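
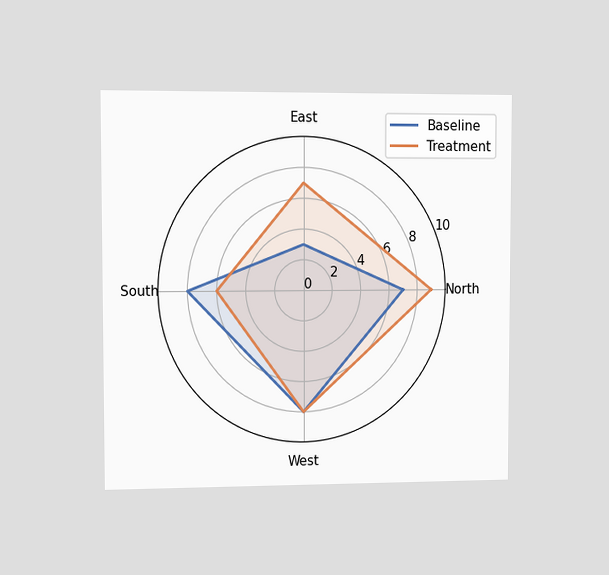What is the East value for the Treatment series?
7

The chart is viewed slightly from the left. On the East axis, Treatment reaches 7.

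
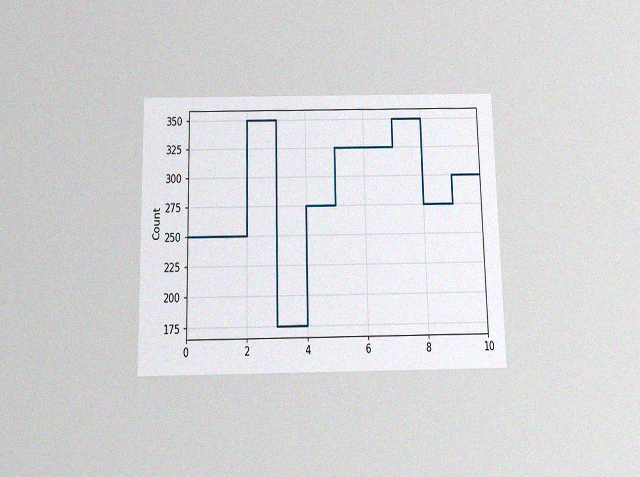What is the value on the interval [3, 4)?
175

The chart is viewed slightly from below, with some photo noise. On [3, 4) the step sits at 175.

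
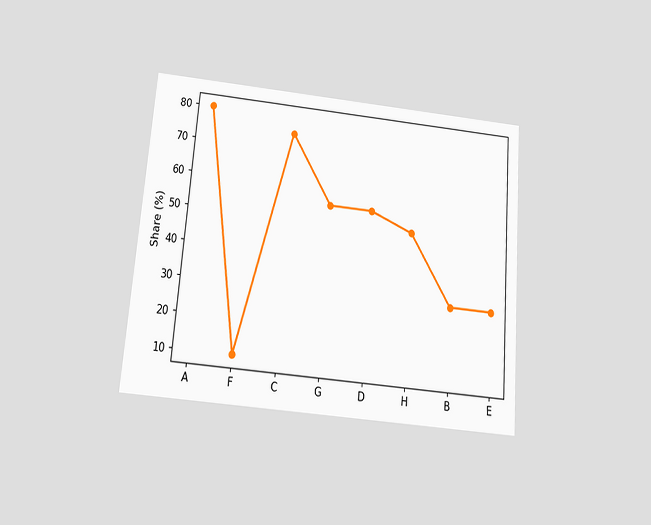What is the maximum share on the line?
80%

The chart is tilted about 5° clockwise and viewed slightly from below. The highest point is at A, and reading across to the y-axis gives 80%.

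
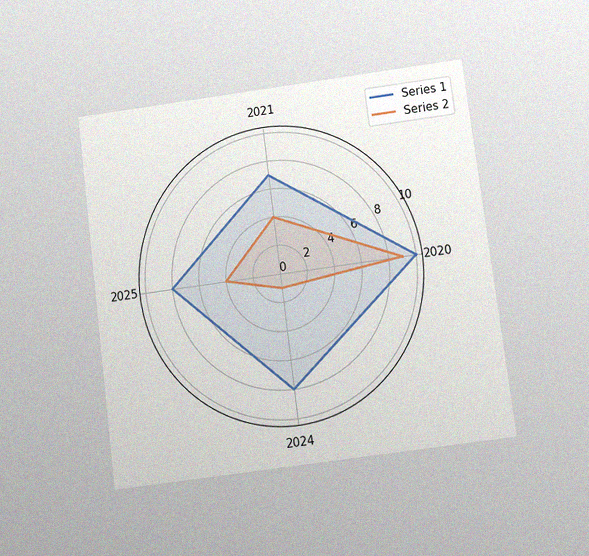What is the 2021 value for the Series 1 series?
The chart is tilted about 7° counter-clockwise and viewed at a slight angle, with some photo noise. On the 2021 axis, Series 1 reaches 7.

7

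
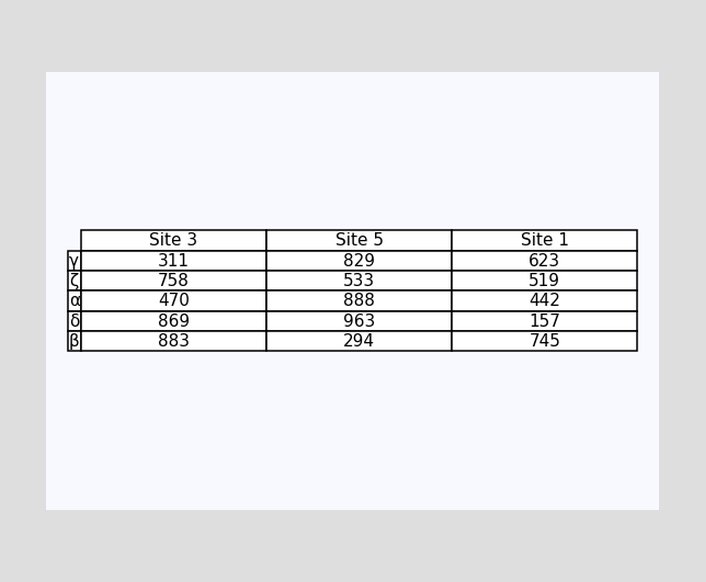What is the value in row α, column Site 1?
442

The (α, Site 1) cell reads 442.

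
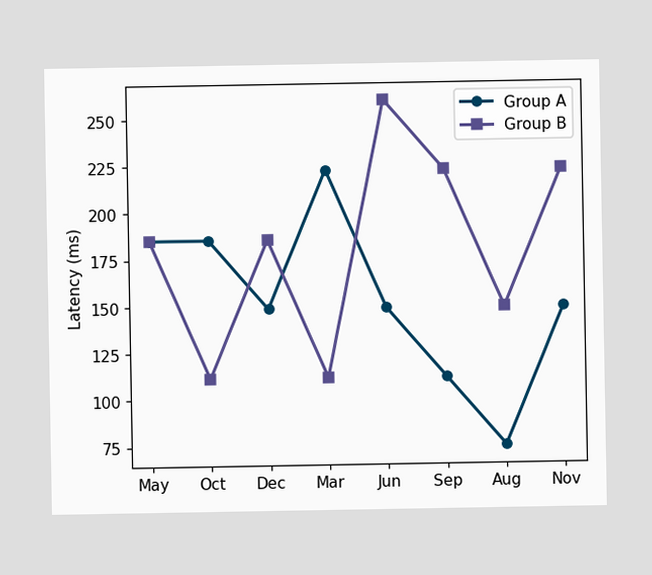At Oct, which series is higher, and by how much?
Group A, by 74ms

At Oct, Group A sits above the other line by 74ms.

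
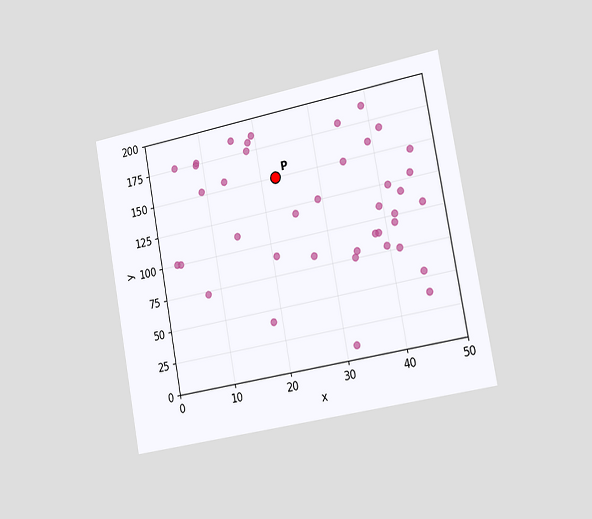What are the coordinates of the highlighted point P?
(22.5, 150)

The chart is tilted about 10° counter-clockwise and viewed slightly from the right. Following the gridlines from P to each axis, P sits at (22.5, 150).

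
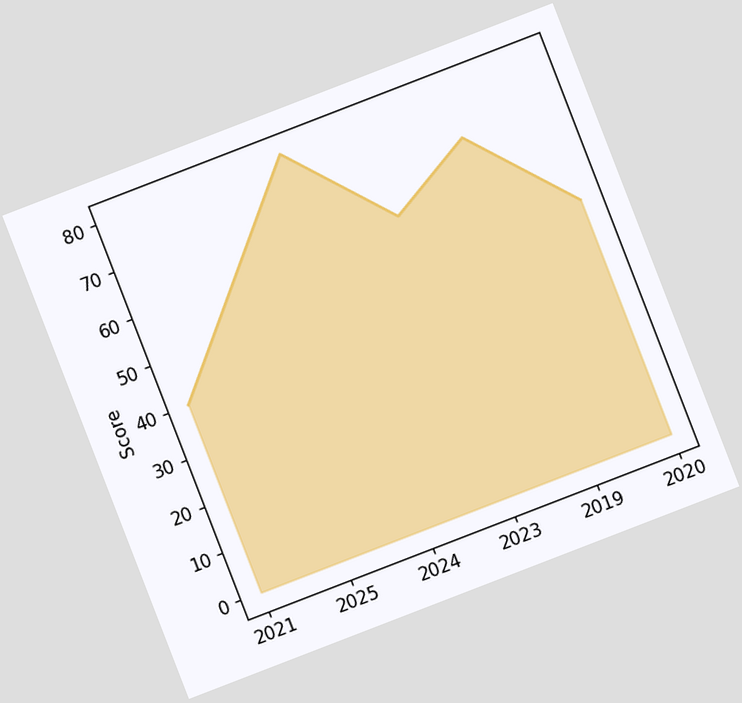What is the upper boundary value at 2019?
The chart is tilted about 21° counter-clockwise. At 2019 the upper boundary is at 70.

70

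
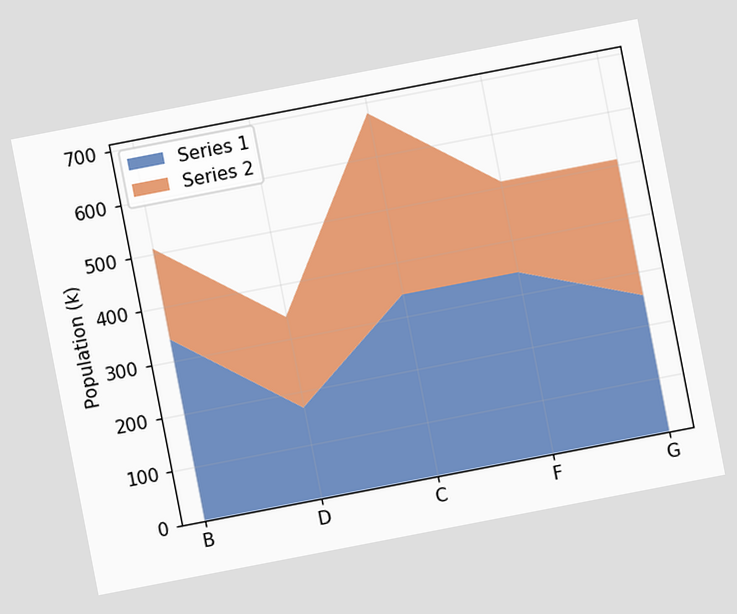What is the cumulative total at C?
The chart is tilted about 11° counter-clockwise. The stacked total at C reaches 680k.

680k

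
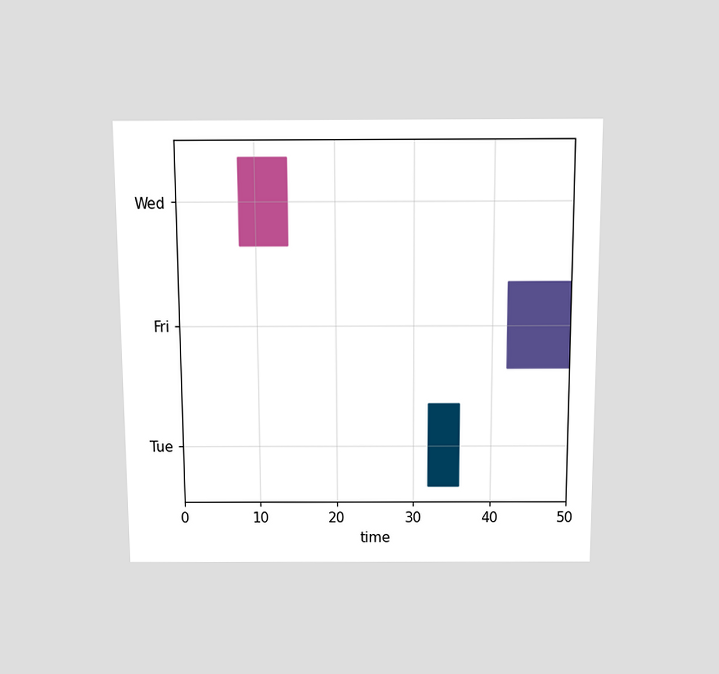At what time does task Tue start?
The chart is viewed slightly from above. The Tue bar begins at t=32.

32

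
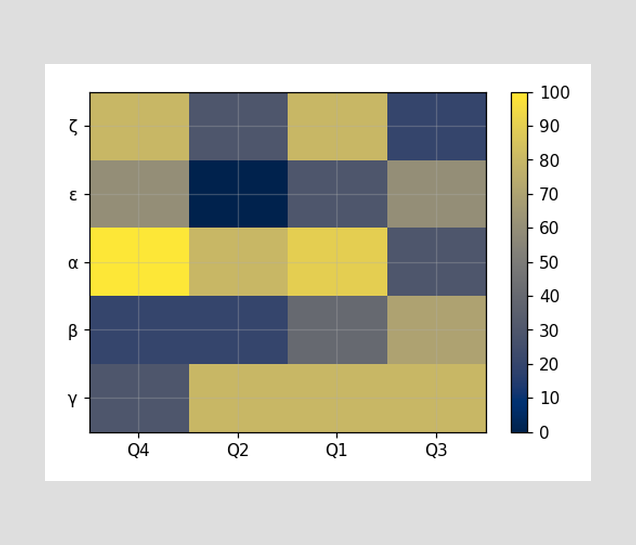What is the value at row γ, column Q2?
80

Matching cell (γ, Q2) against the colorbar gives 80.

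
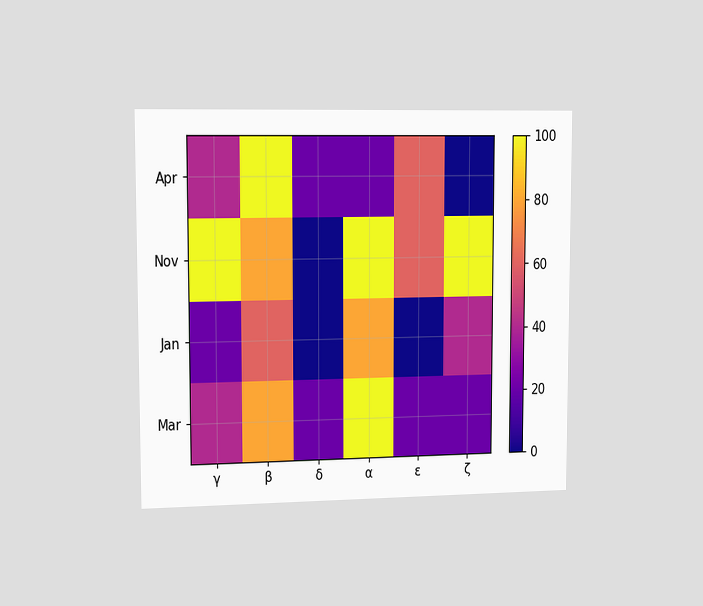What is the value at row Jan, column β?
The chart is viewed slightly from the left. Matching cell (Jan, β) against the colorbar gives 60.

60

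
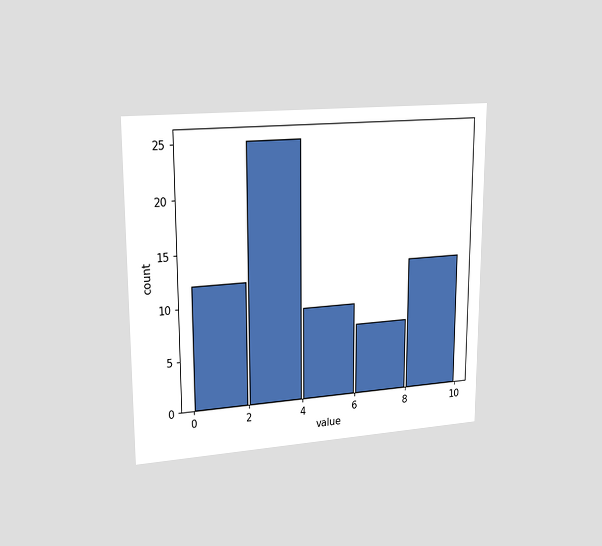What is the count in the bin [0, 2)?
The chart is viewed slightly from the left. The [0, 2) bin has height 12.

12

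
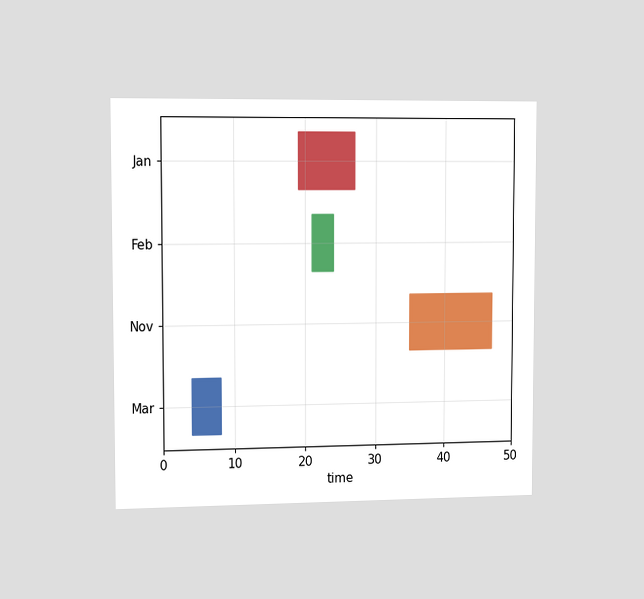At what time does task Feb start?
The chart is viewed slightly from the left. The Feb bar begins at t=21.

21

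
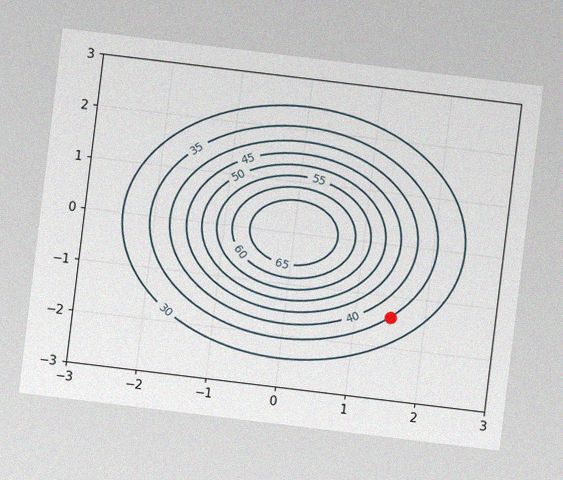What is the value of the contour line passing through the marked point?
35

The chart is tilted about 7° clockwise, with some photo noise. The marked point sits on the contour labelled 35.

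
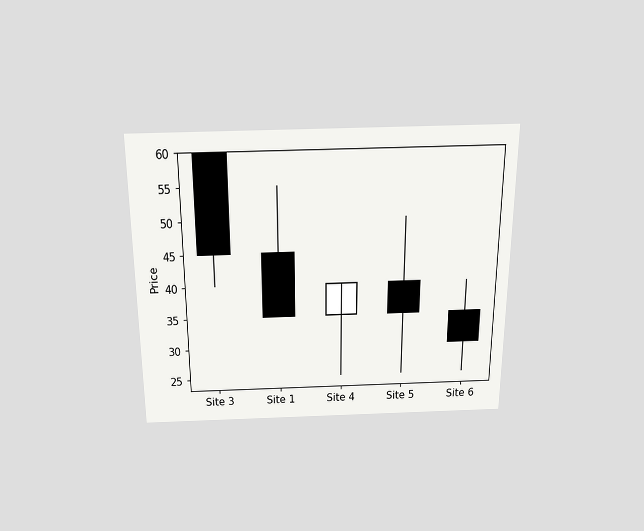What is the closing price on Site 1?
The chart is viewed slightly from above. The Site 1 candle closes at 35.

35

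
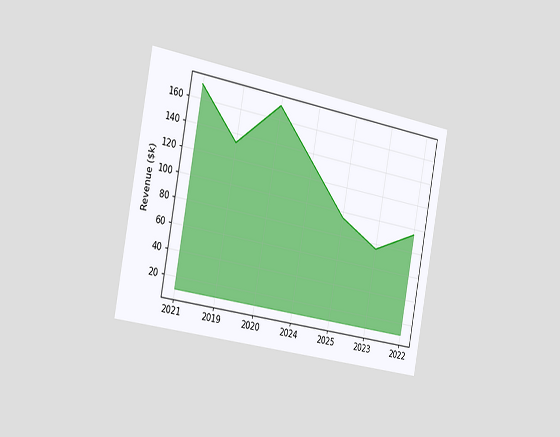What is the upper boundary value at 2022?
The chart is tilted about 11° clockwise and viewed slightly from the left. At 2022 the upper boundary is at $95k.

$95k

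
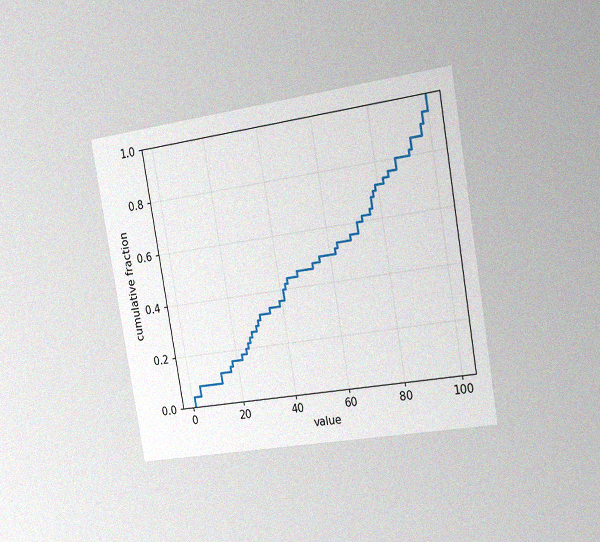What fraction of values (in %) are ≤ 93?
The chart is tilted about 10° counter-clockwise and viewed slightly from the right, with some photo noise. At x=93 the ECDF step is at 86%.

86%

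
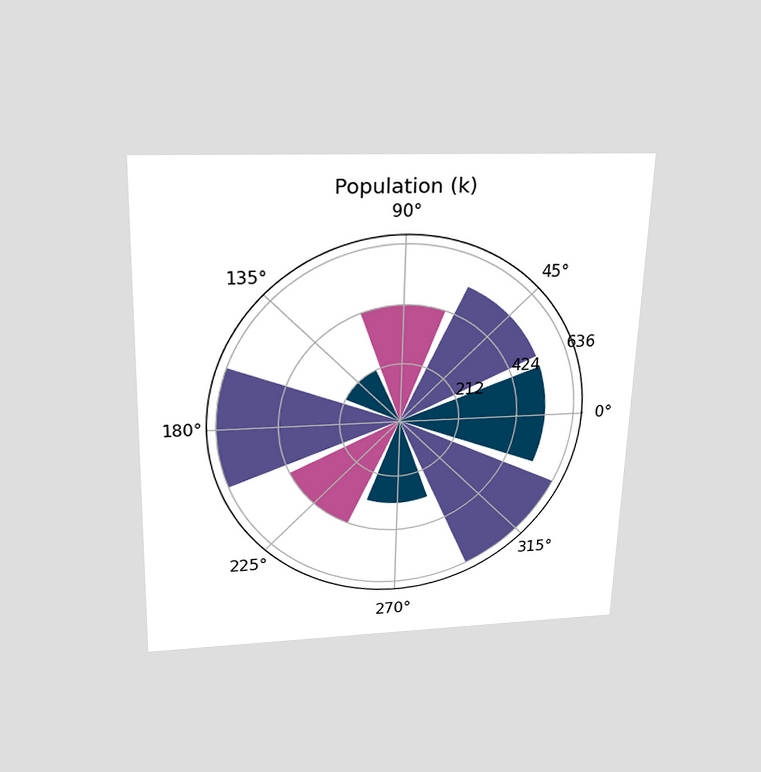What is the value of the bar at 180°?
The chart is viewed slightly from above. The bar at 180° reaches 636k on the radial axis.

636k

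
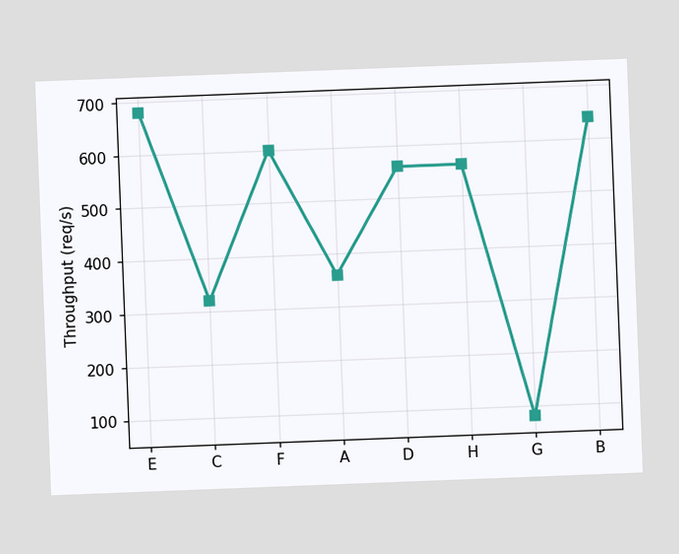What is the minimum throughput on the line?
80req/s

The chart is tilted about 2° counter-clockwise. The lowest point is at G, and reading across to the y-axis gives 80req/s.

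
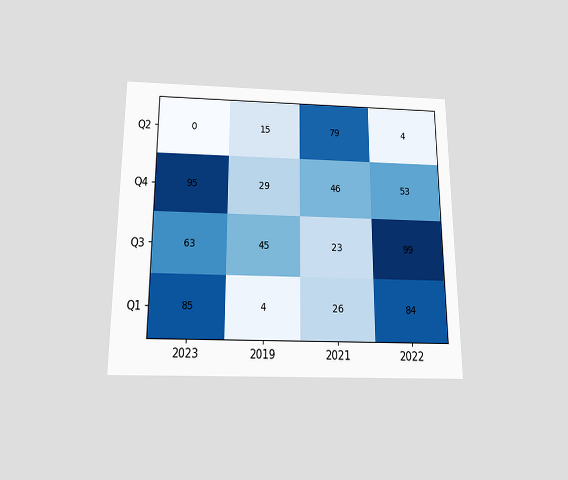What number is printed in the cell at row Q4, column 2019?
The chart is viewed slightly from below. The (Q4, 2019) cell reads 29.

29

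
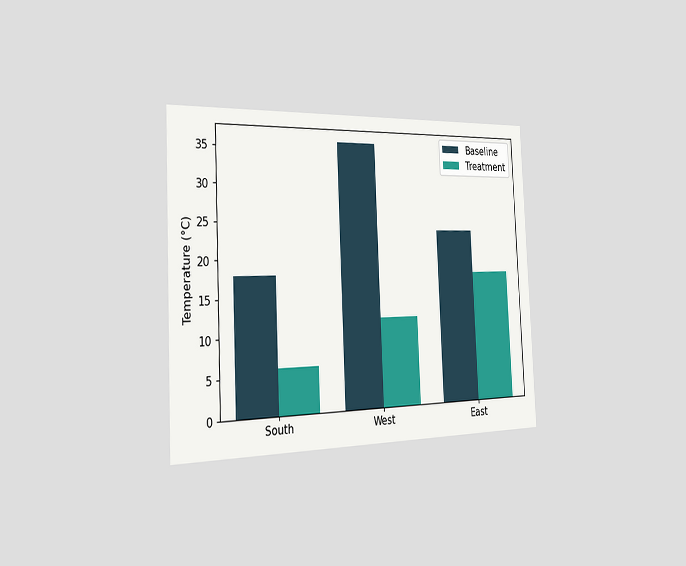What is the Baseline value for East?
The chart is tilted about 3° counter-clockwise and viewed slightly from the left. The Baseline bar at East reaches 24°C on the y-axis.

24°C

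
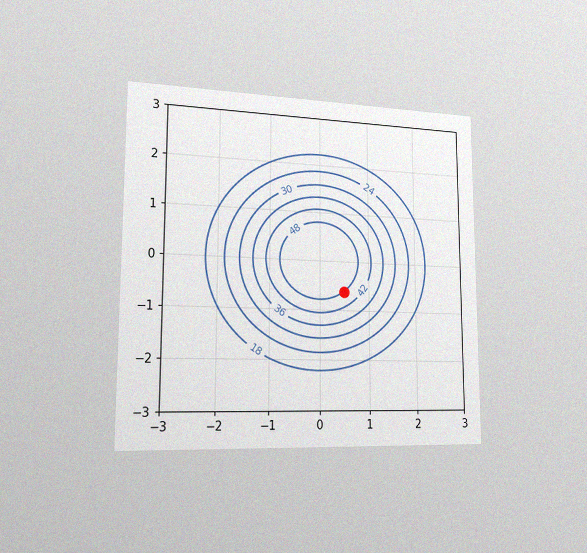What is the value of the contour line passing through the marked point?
48

The chart is viewed slightly from the left, with some photo noise. The marked point sits on the contour labelled 48.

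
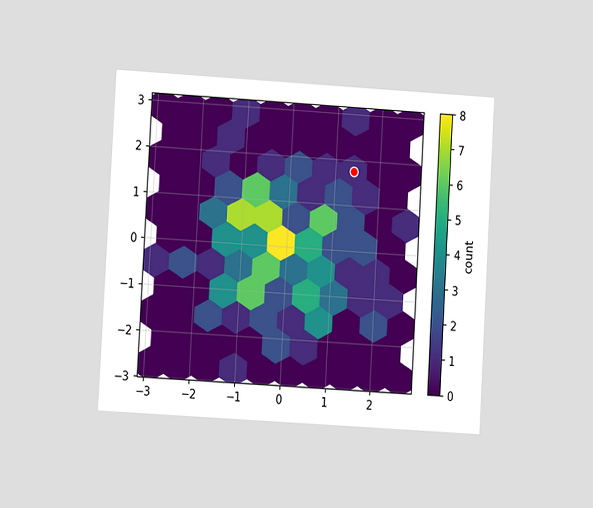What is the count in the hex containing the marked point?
1

The chart is tilted about 3° clockwise and viewed at a slight angle. The marked hex reads 1 on the colorbar.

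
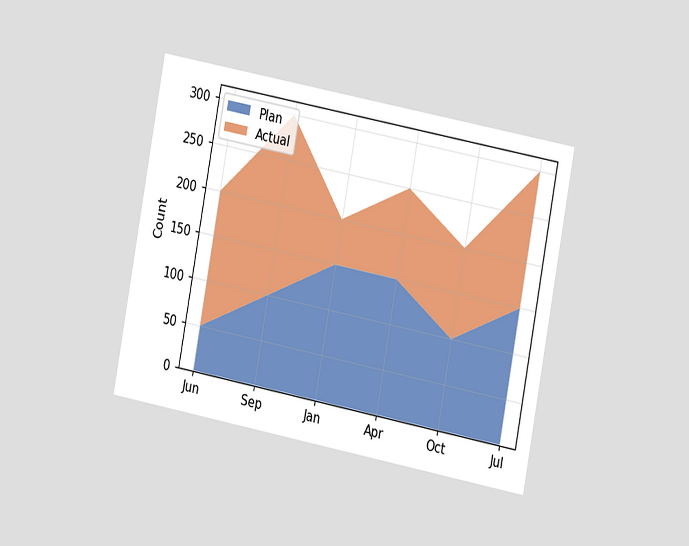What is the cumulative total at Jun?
The chart is tilted about 11° clockwise and viewed slightly from the right. The stacked total at Jun reaches 200.

200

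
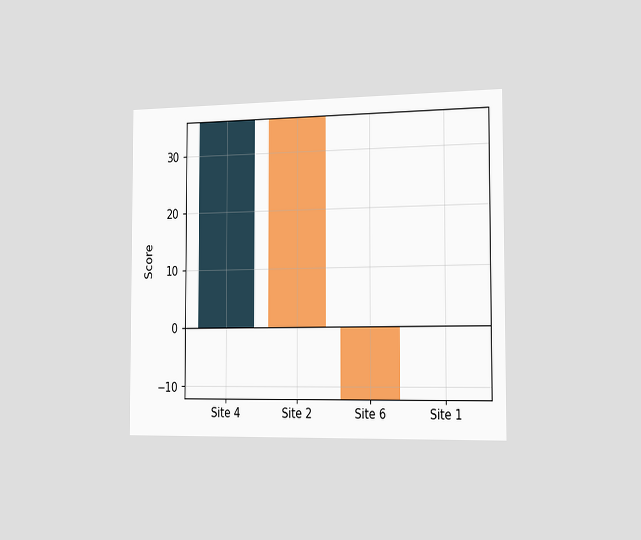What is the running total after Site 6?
-12

The chart is viewed slightly from the right. After Site 6 the running total reaches -12.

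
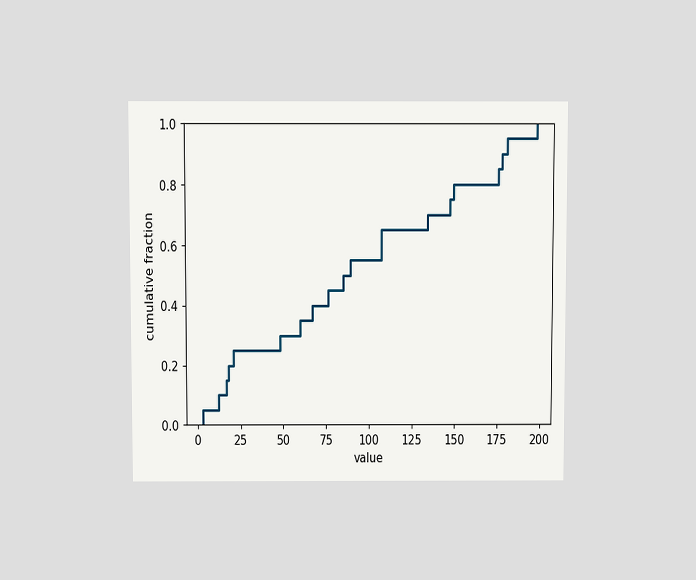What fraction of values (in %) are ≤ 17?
15%

The chart is viewed slightly from above. At x=17 the ECDF step is at 15%.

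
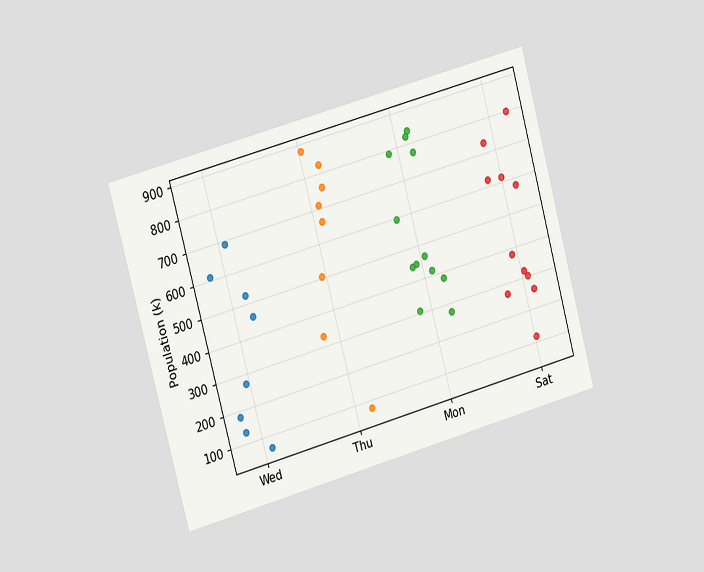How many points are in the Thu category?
The chart is tilted about 15° counter-clockwise and viewed slightly from the left. Counting the markers in the Thu column gives 8.

8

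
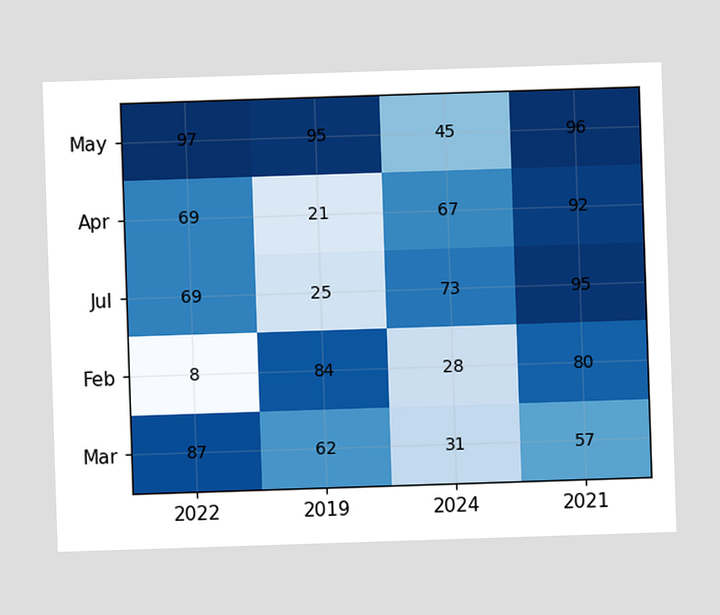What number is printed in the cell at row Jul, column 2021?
The (Jul, 2021) cell reads 95.

95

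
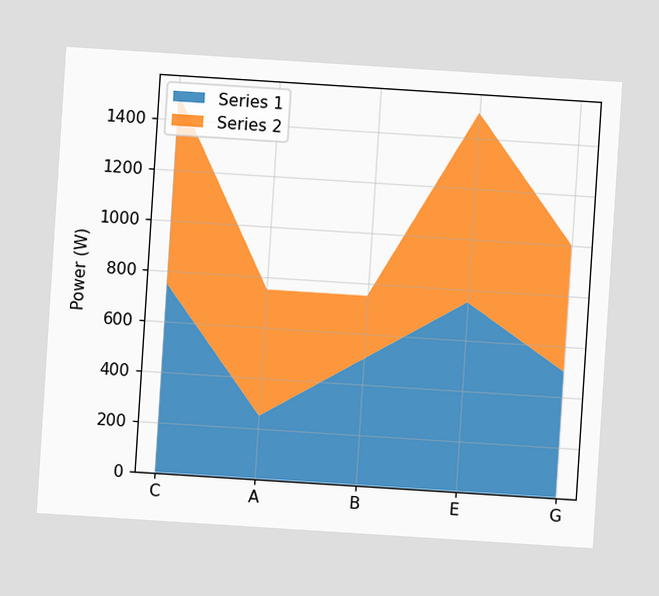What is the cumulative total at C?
1500W

The chart is tilted about 4° clockwise. The stacked total at C reaches 1500W.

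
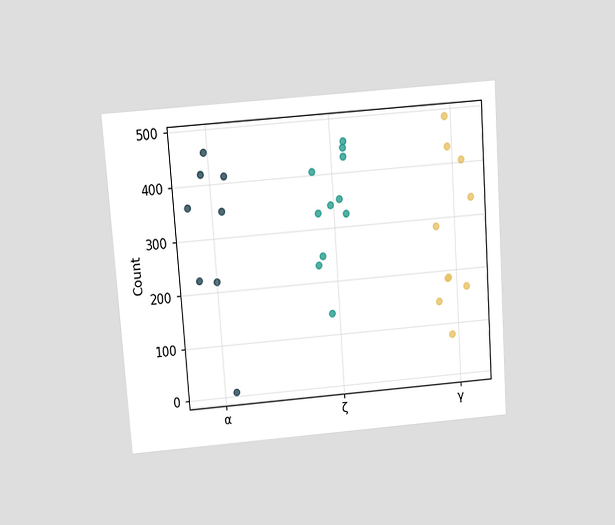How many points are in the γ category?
10

The chart is tilted about 4° counter-clockwise and viewed slightly from above. Counting the markers in the γ column gives 10.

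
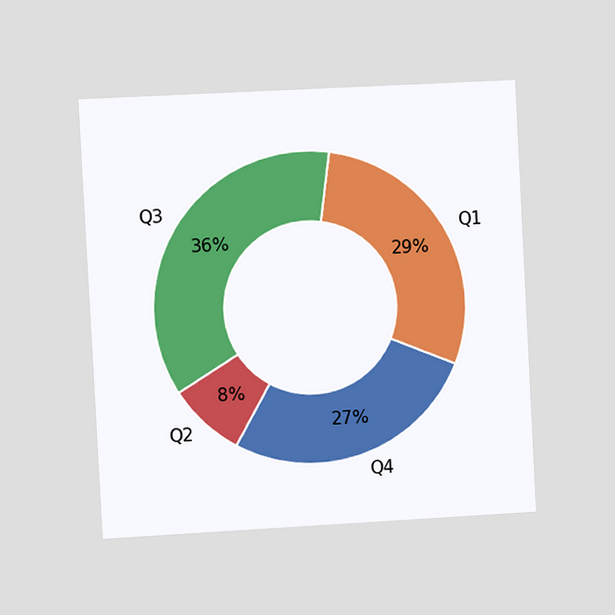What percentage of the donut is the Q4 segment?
The chart is tilted about 3° counter-clockwise and viewed slightly from the left. The Q4 segment takes up 27% of the ring.

27%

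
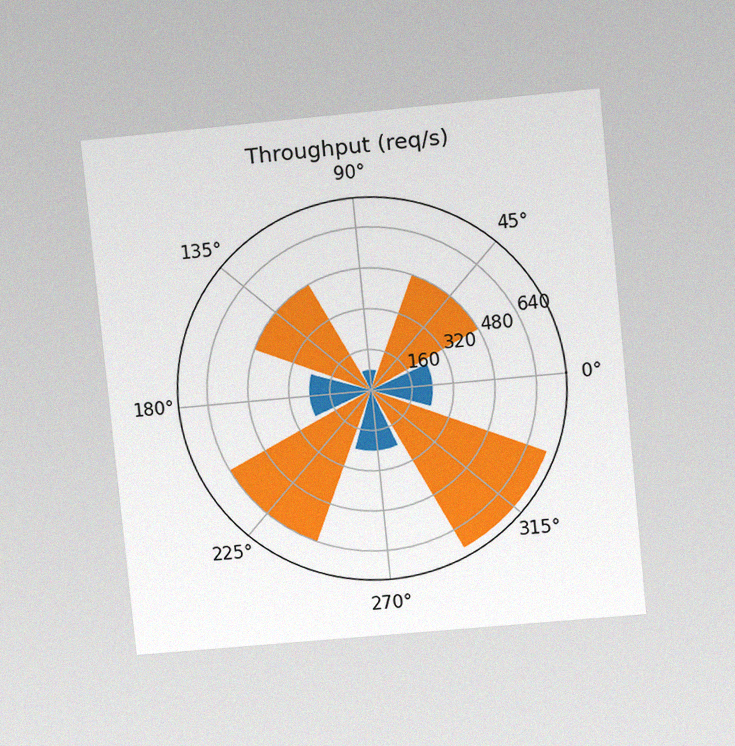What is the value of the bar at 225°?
The chart is tilted about 6° counter-clockwise and viewed at a slight angle, with some photo noise. The bar at 225° reaches 640req/s on the radial axis.

640req/s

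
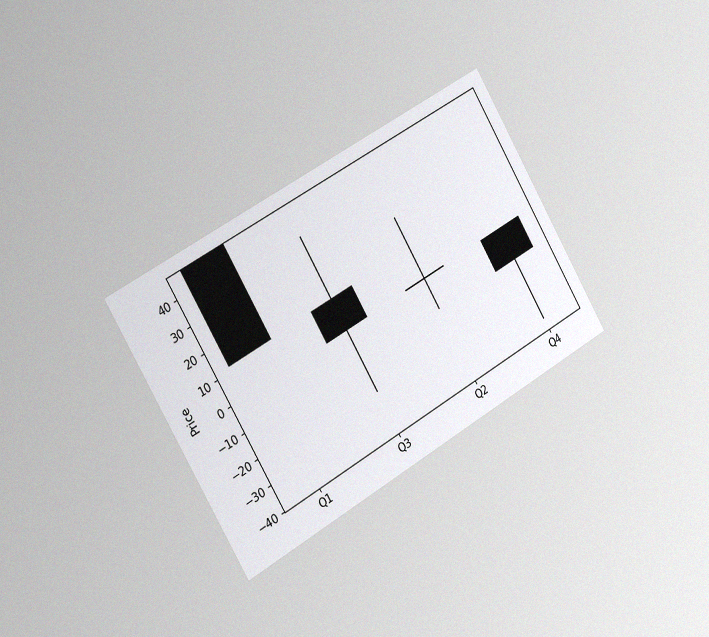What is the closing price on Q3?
The chart is tilted about 30° counter-clockwise and viewed slightly from the left, with some photo noise. The Q3 candle closes at 0.

0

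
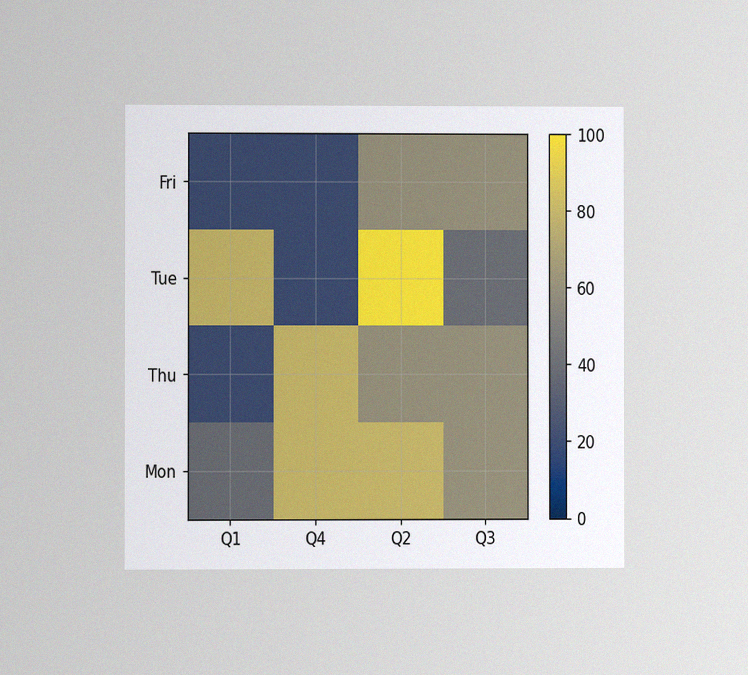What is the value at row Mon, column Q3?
The chart is viewed at a slight angle, with some photo noise. Matching cell (Mon, Q3) against the colorbar gives 60.

60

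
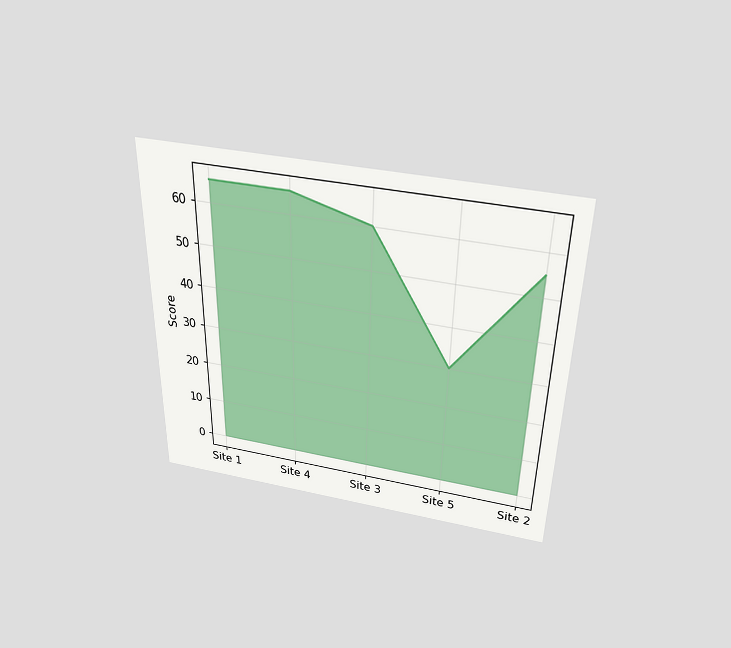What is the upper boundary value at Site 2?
The chart is viewed slightly from above. At Site 2 the upper boundary is at 55.

55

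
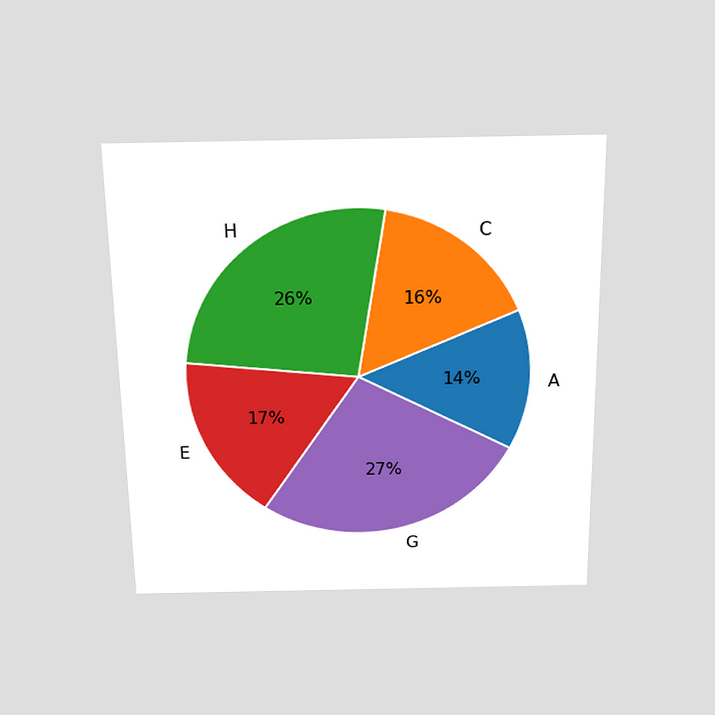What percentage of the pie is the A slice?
14%

The chart is viewed slightly from above. The A slice takes up 14% of the pie.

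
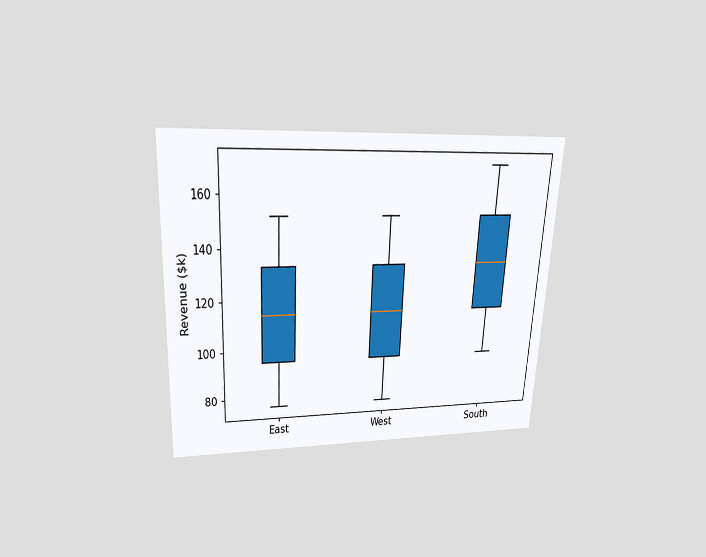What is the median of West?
$114k

The chart is tilted about 3° clockwise and viewed slightly from above. The median line in the West box sits at $114k.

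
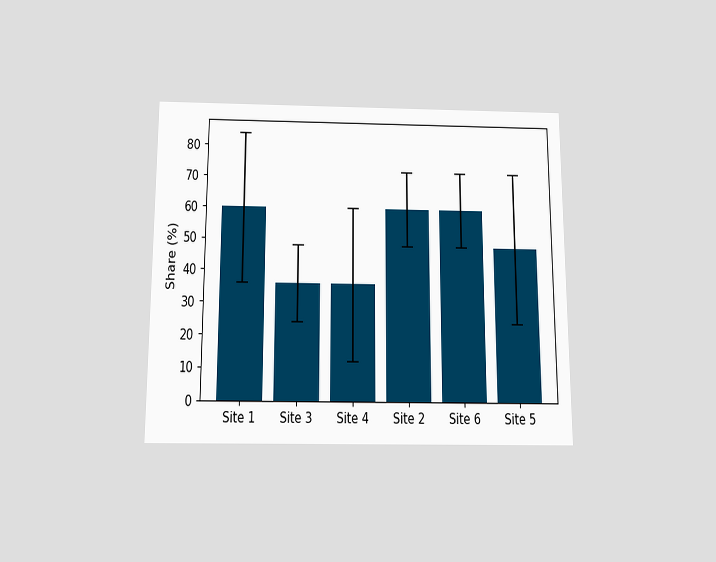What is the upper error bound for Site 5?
72%

The chart is viewed slightly from below. The Site 5 bar's upper whisker reaches 72%.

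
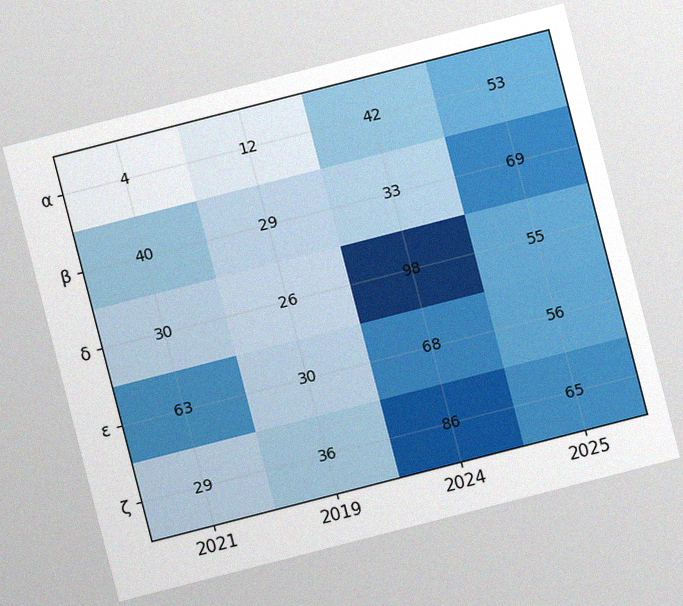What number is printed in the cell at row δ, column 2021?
30

The chart is tilted about 14° counter-clockwise, with some photo noise. The (δ, 2021) cell reads 30.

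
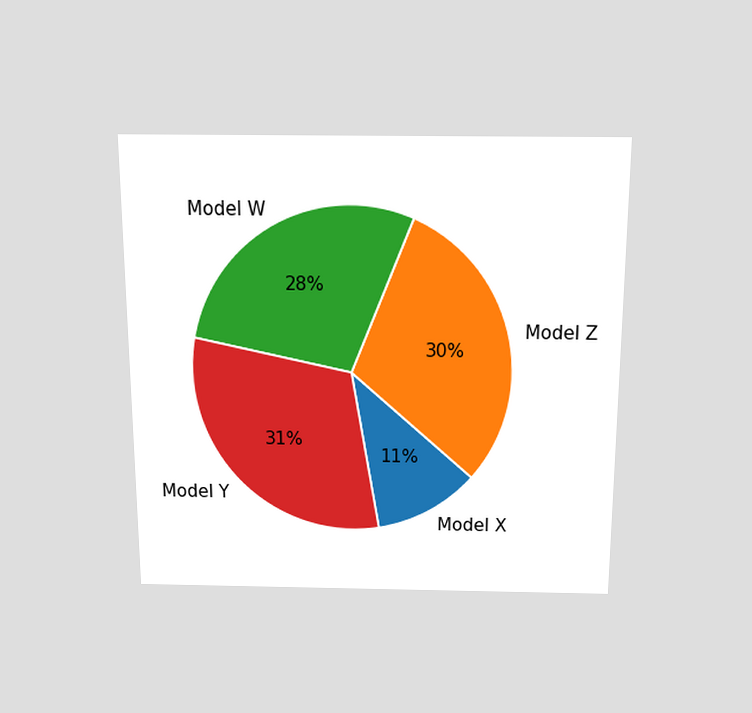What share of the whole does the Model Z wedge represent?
30%

The chart is viewed slightly from above. The Model Z slice takes up 30% of the pie.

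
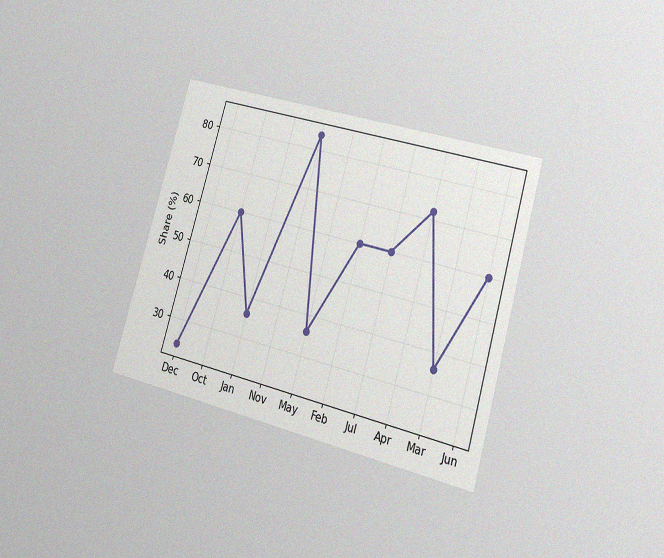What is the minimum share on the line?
24%

The chart is tilted about 16° clockwise and viewed at a slight angle, with some photo noise. The lowest point is at Dec, and reading across to the y-axis gives 24%.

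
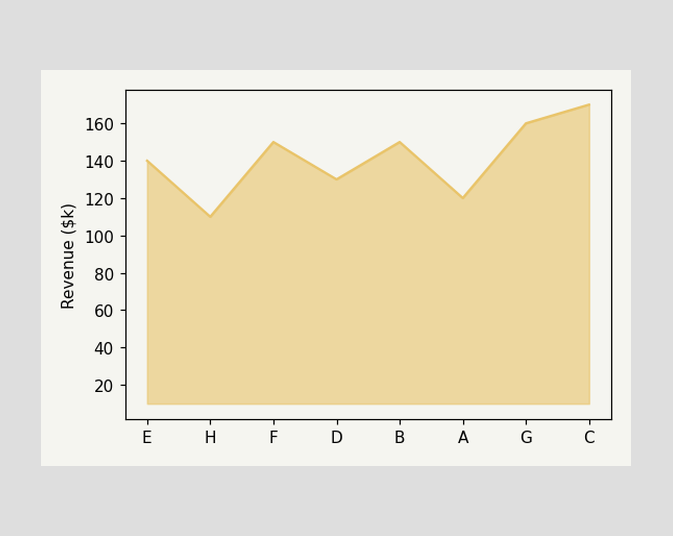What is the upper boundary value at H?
At H the upper boundary is at $110k.

$110k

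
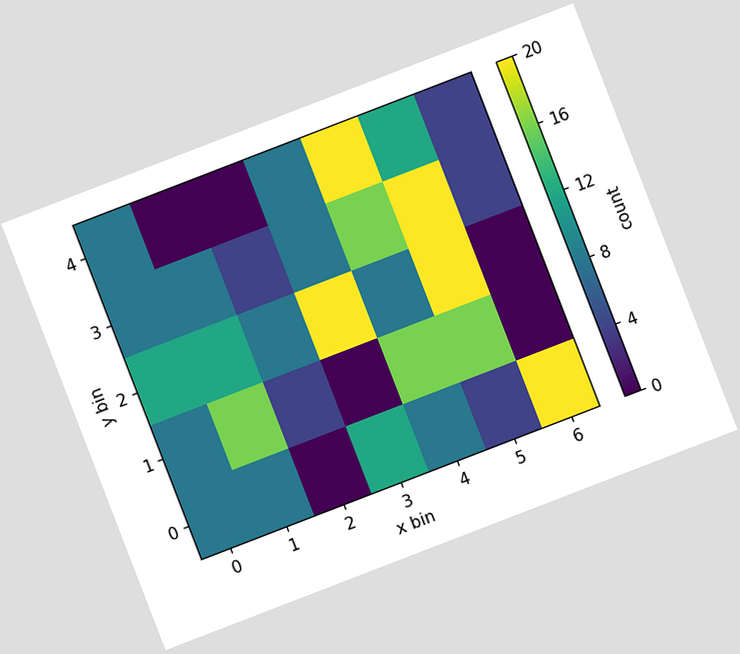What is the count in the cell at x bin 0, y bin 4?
8

The chart is tilted about 21° counter-clockwise. Matching the cell (0, 4) against the colorbar gives 8.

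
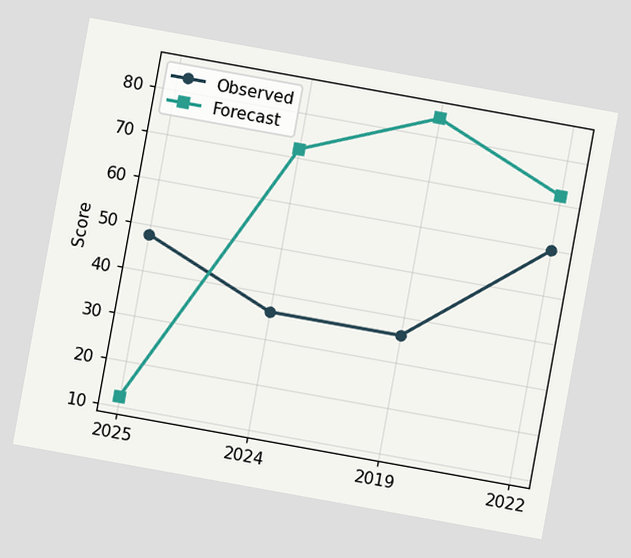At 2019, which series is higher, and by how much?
The chart is tilted about 10° clockwise. At 2019, Forecast sits above the other line by 48.

Forecast, by 48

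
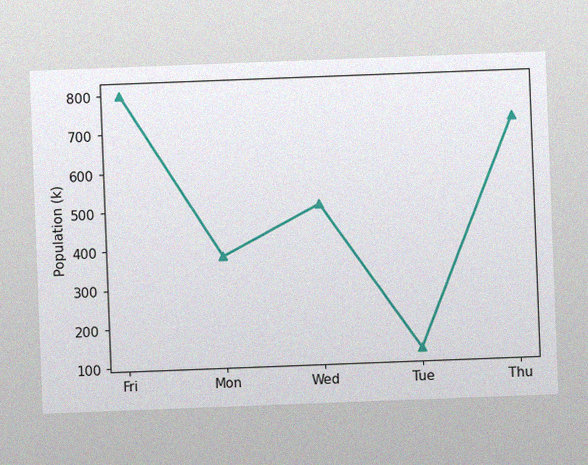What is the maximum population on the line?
798k

The chart is tilted about 2° counter-clockwise, with some photo noise. The highest point is at Fri, and reading across to the y-axis gives 798k.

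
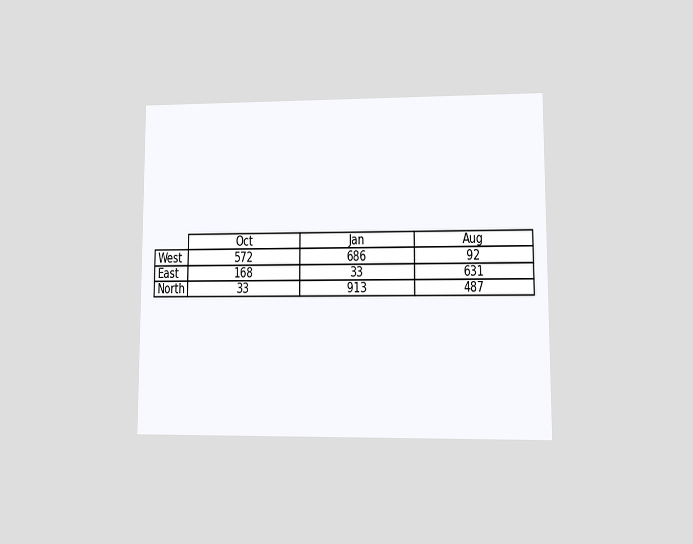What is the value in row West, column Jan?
The chart is viewed at a slight angle. The (West, Jan) cell reads 686.

686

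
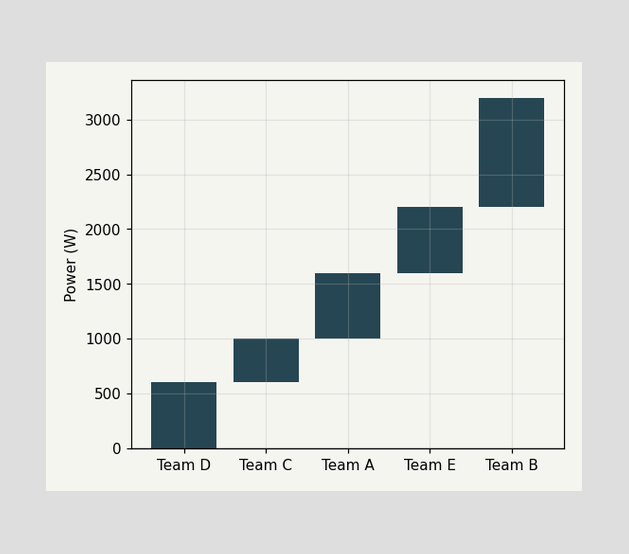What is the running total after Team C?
1000W

After Team C the running total reaches 1000W.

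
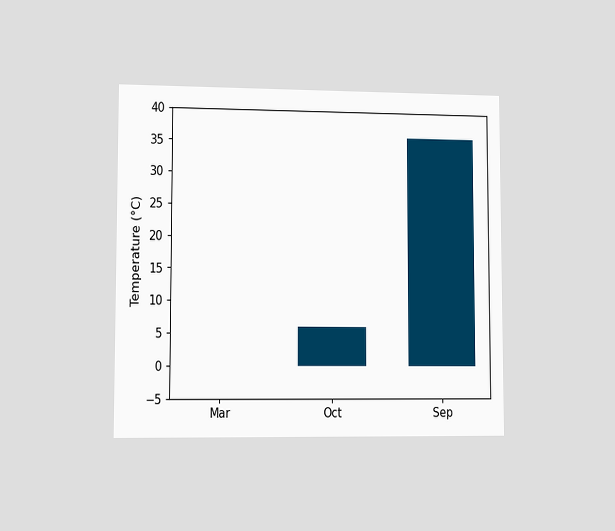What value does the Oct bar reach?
The chart is viewed at a slight angle. Reading along the chart's y-axis, the Oct bar reaches 6°C.

6°C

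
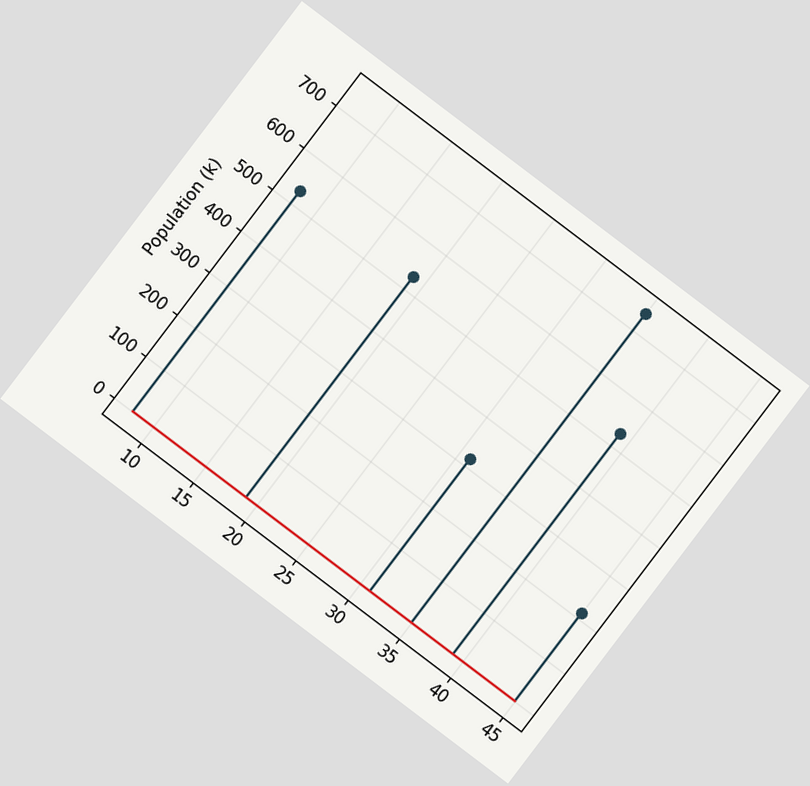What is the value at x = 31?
318k

The chart is tilted about 37° clockwise. The stem at x=31 reaches 318k.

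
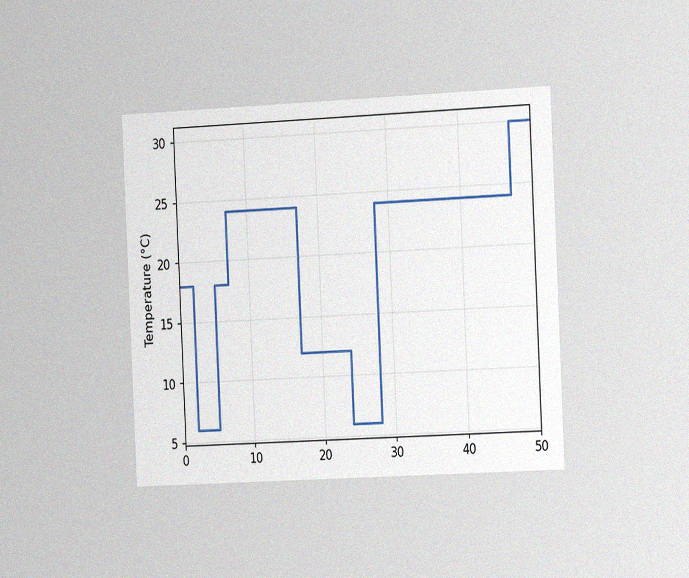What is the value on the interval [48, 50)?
30°C

The chart is tilted about 3° counter-clockwise and viewed slightly from the right, with some photo noise. On [48, 50) the step sits at 30°C.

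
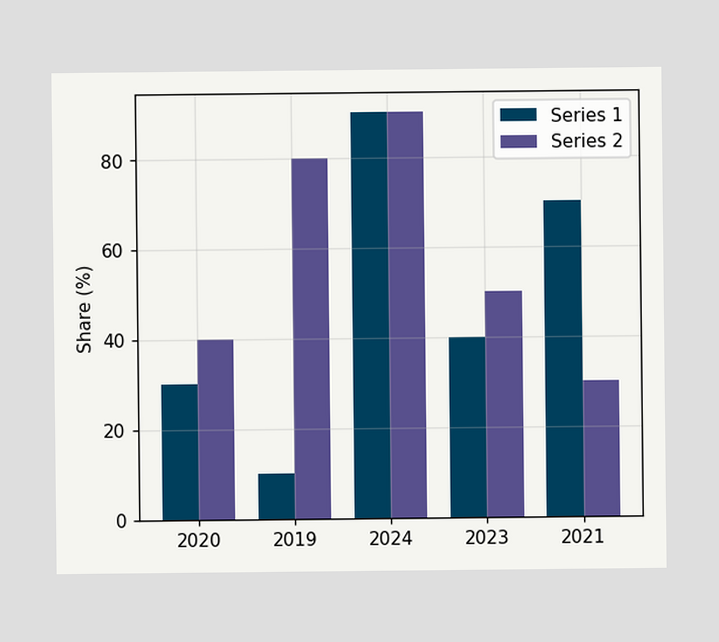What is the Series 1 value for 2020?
The Series 1 bar at 2020 reaches 30% on the y-axis.

30%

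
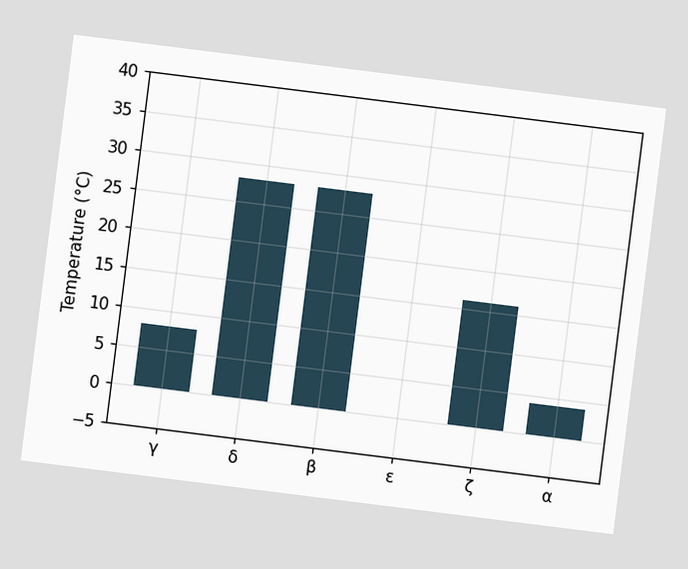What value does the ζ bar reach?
The chart is tilted about 7° clockwise. Reading along the chart's y-axis, the ζ bar reaches 16°C.

16°C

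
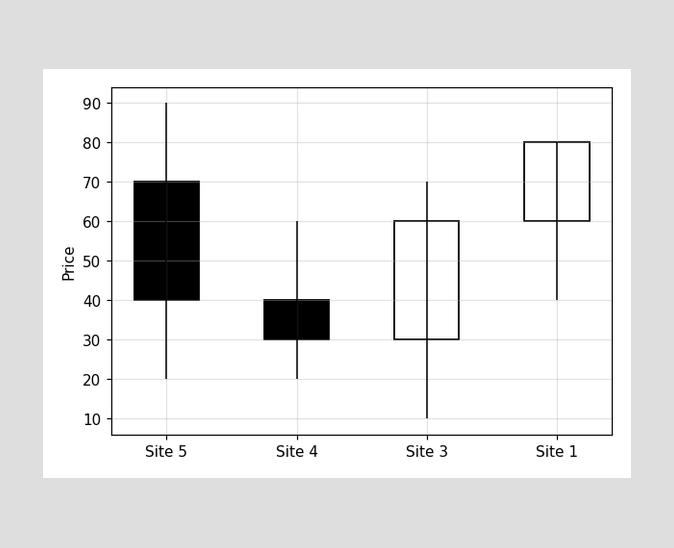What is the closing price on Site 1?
80

The Site 1 candle closes at 80.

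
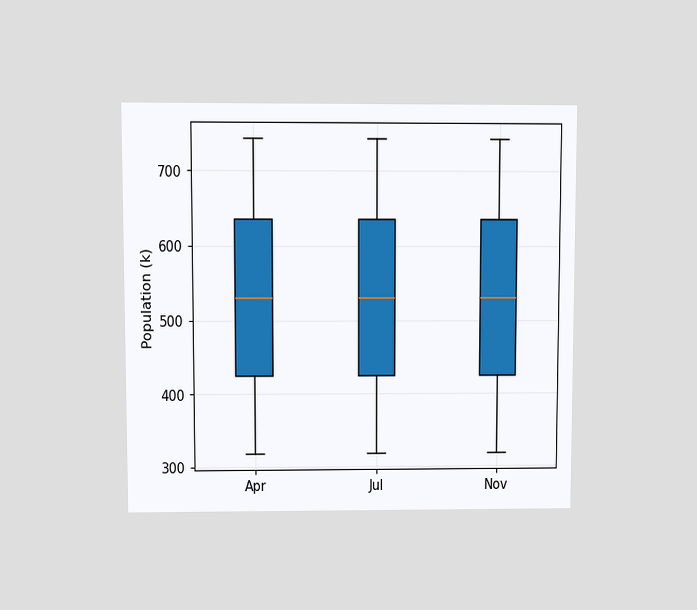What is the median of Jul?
530k

The chart is viewed at a slight angle. The median line in the Jul box sits at 530k.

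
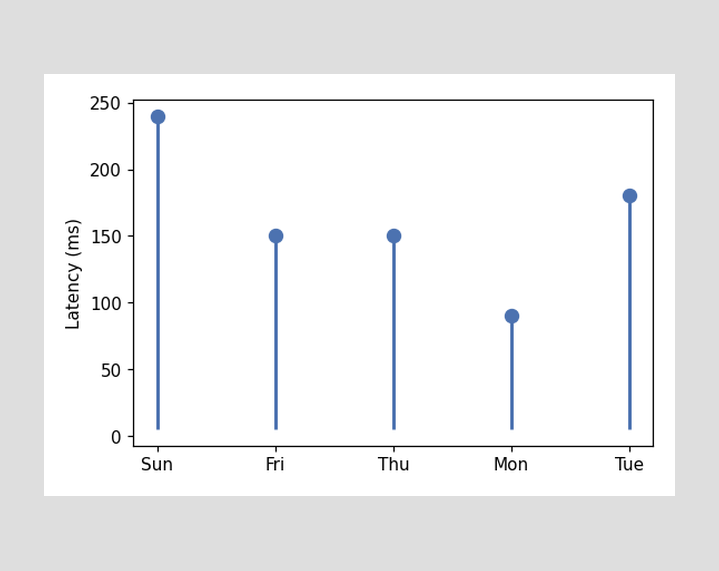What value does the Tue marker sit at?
The Tue marker sits at 180ms.

180ms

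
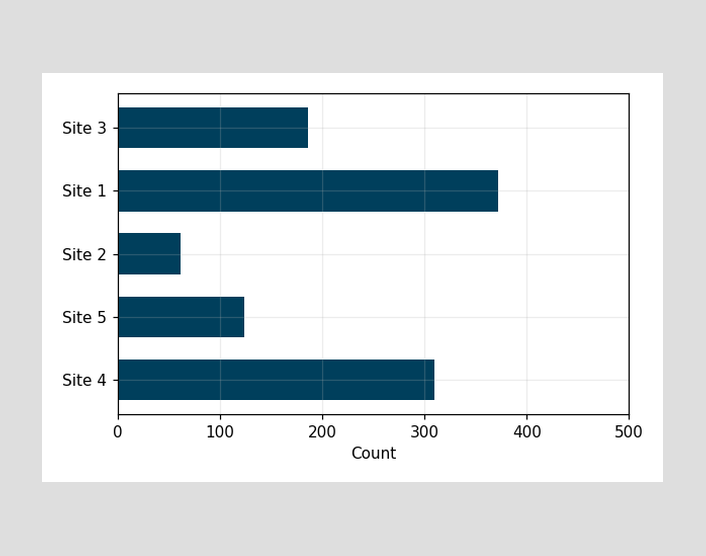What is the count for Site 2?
Reading along the chart's x-axis, the Site 2 bar reaches 62.

62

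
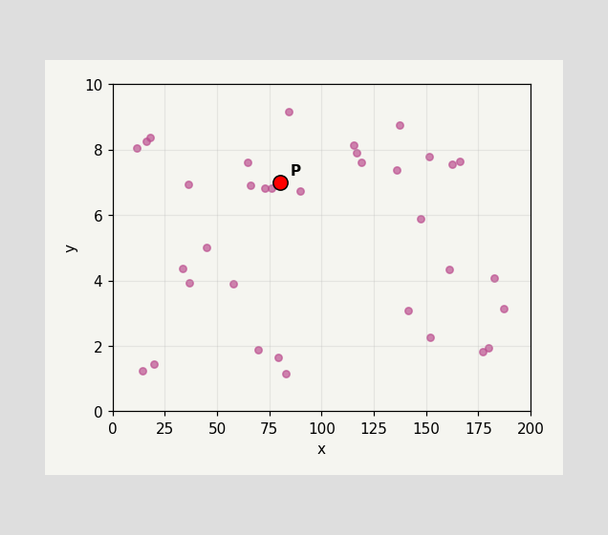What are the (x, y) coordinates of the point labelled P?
Following the gridlines from P to each axis, P sits at (80, 7).

(80, 7)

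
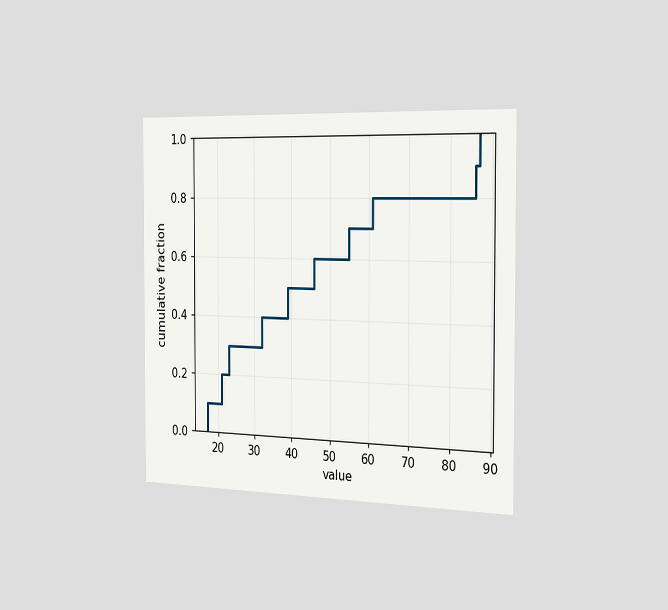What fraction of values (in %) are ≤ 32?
40%

The chart is viewed slightly from the right. At x=32 the ECDF step is at 40%.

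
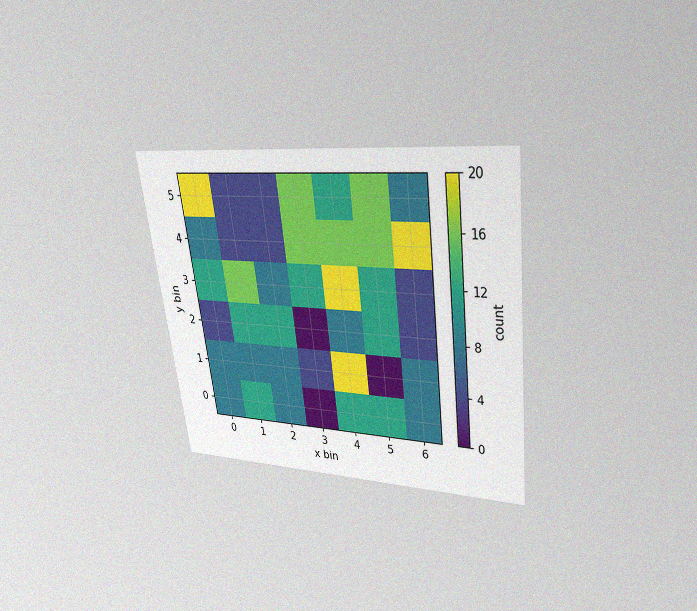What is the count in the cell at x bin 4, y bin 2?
8

The chart is tilted about 7° counter-clockwise and viewed slightly from above, with some photo noise. Matching the cell (4, 2) against the colorbar gives 8.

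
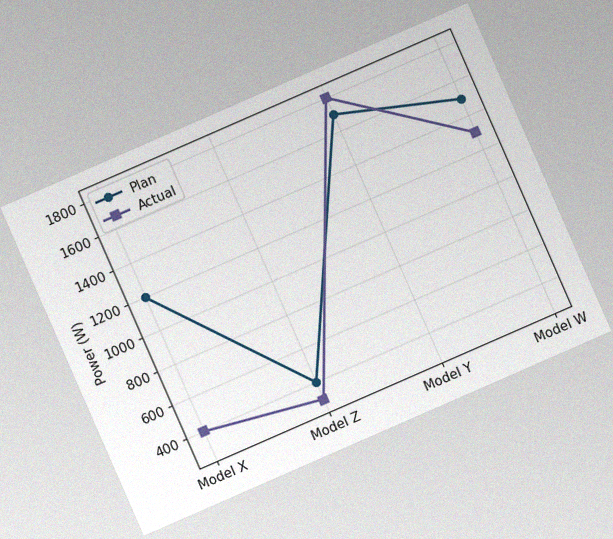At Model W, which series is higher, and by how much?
Plan, by 200W

The chart is tilted about 24° counter-clockwise, with some photo noise. At Model W, Plan sits above the other line by 200W.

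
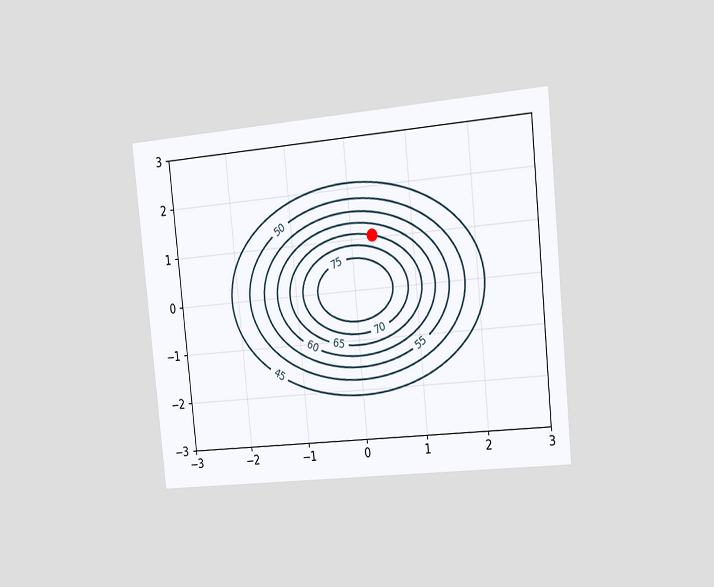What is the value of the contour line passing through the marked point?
The chart is tilted about 6° counter-clockwise and viewed slightly from the right. The marked point sits on the contour labelled 65.

65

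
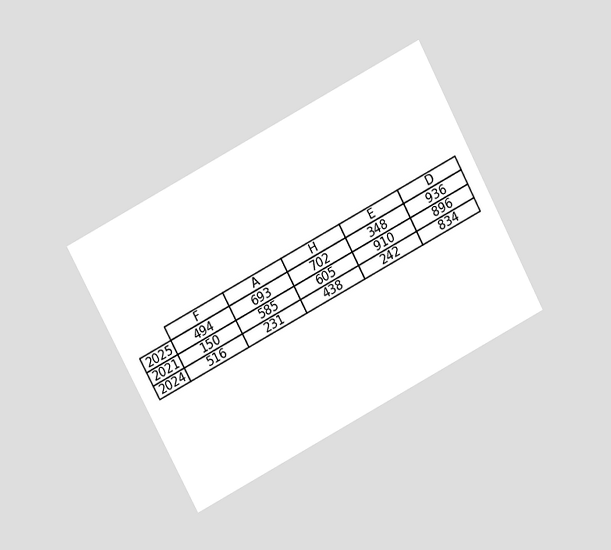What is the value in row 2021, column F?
The chart is tilted about 28° counter-clockwise and viewed at a slight angle. The (2021, F) cell reads 150.

150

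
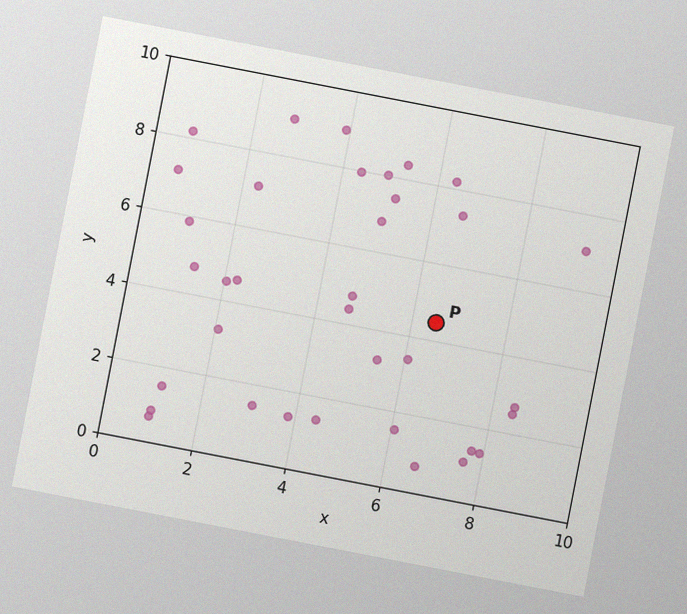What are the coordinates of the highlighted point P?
The chart is tilted about 11° clockwise, with some photo noise. Following the gridlines from P to each axis, P sits at (6.5, 4.5).

(6.5, 4.5)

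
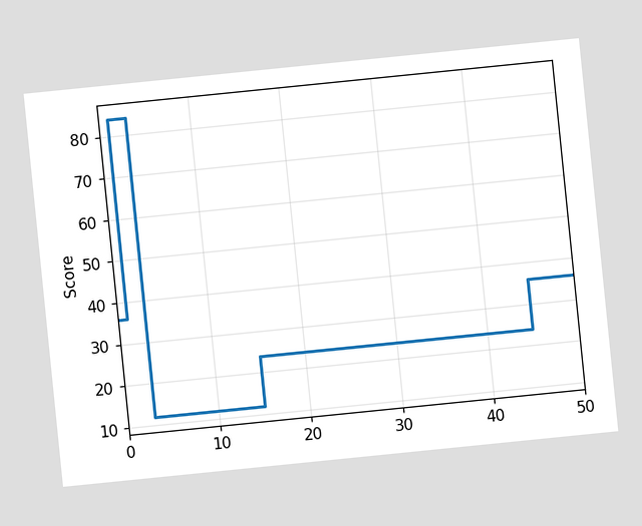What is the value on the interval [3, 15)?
12

The chart is tilted about 6° counter-clockwise. On [3, 15) the step sits at 12.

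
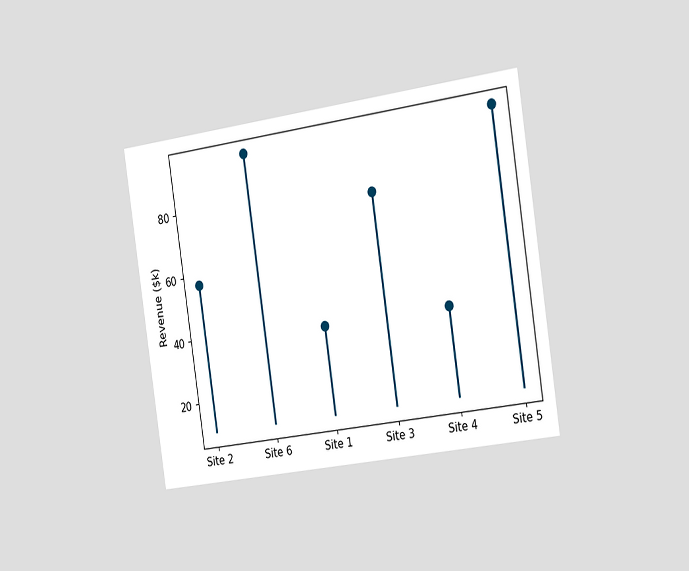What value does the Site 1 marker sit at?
The chart is tilted about 9° counter-clockwise and viewed slightly from the right. The Site 1 marker sits at $38k.

$38k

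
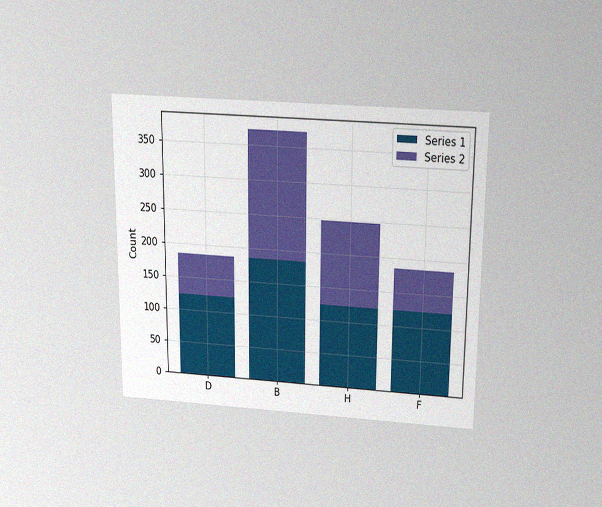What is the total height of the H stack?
248

The chart is viewed slightly from above, with some photo noise. The H stack's top reaches 248 on the y-axis.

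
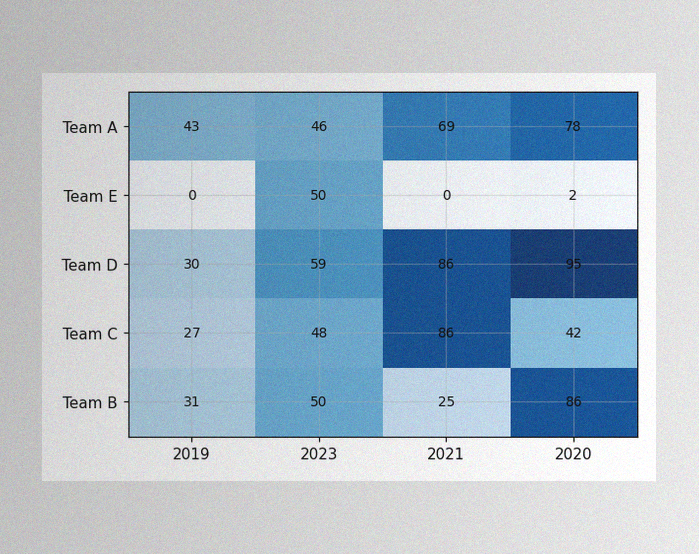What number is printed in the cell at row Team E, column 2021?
The image has some photo noise and uneven lighting. The (Team E, 2021) cell reads 0.

0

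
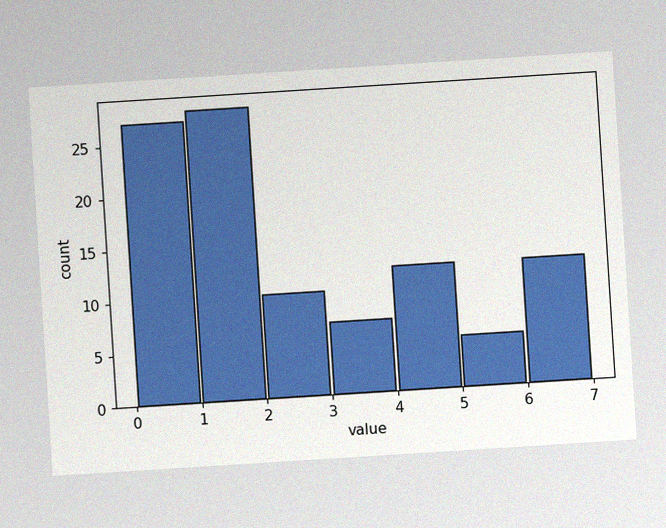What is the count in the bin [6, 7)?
12

The chart is tilted about 4° counter-clockwise, with some photo noise. The [6, 7) bin has height 12.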